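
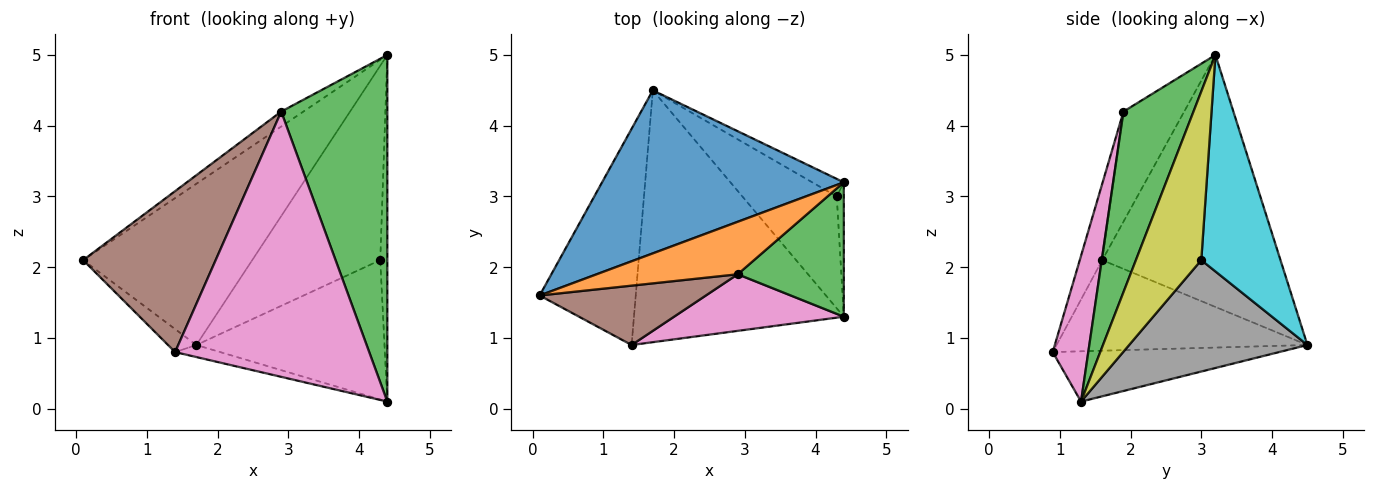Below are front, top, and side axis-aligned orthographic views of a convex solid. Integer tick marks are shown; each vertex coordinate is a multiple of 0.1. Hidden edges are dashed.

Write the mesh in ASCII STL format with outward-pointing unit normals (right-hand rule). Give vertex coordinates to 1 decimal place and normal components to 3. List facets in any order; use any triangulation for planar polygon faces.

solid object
 facet normal -0.595 0.565 0.571
  outer loop
   vertex 4.4 3.2 5.0
   vertex 1.7 4.5 0.9
   vertex 0.1 1.6 2.1
  endloop
 endfacet
 facet normal -0.600 0.219 0.769
  outer loop
   vertex 2.9 1.9 4.2
   vertex 4.4 3.2 5.0
   vertex 0.1 1.6 2.1
  endloop
 endfacet
 facet normal 0.524 -0.794 0.308
  outer loop
   vertex 2.9 1.9 4.2
   vertex 4.4 1.3 0.1
   vertex 4.4 3.2 5.0
  endloop
 endfacet
 facet normal -0.684 0.077 -0.725
  outer loop
   vertex 1.4 0.9 0.8
   vertex 0.1 1.6 2.1
   vertex 1.7 4.5 0.9
  endloop
 endfacet
 facet normal -0.233 0.046 -0.971
  outer loop
   vertex 1.4 0.9 0.8
   vertex 1.7 4.5 0.9
   vertex 4.4 1.3 0.1
  endloop
 endfacet
 facet normal -0.157 -0.927 0.342
  outer loop
   vertex 1.4 0.9 0.8
   vertex 2.9 1.9 4.2
   vertex 0.1 1.6 2.1
  endloop
 endfacet
 facet normal 0.176 -0.963 0.205
  outer loop
   vertex 1.4 0.9 0.8
   vertex 4.4 1.3 0.1
   vertex 2.9 1.9 4.2
  endloop
 endfacet
 facet normal 0.594 0.627 -0.503
  outer loop
   vertex 4.3 3.0 2.1
   vertex 4.4 1.3 0.1
   vertex 1.7 4.5 0.9
  endloop
 endfacet
 facet normal 0.993 0.107 -0.042
  outer loop
   vertex 4.3 3.0 2.1
   vertex 4.4 3.2 5.0
   vertex 4.4 1.3 0.1
  endloop
 endfacet
 facet normal 0.525 0.848 -0.077
  outer loop
   vertex 4.3 3.0 2.1
   vertex 1.7 4.5 0.9
   vertex 4.4 3.2 5.0
  endloop
 endfacet
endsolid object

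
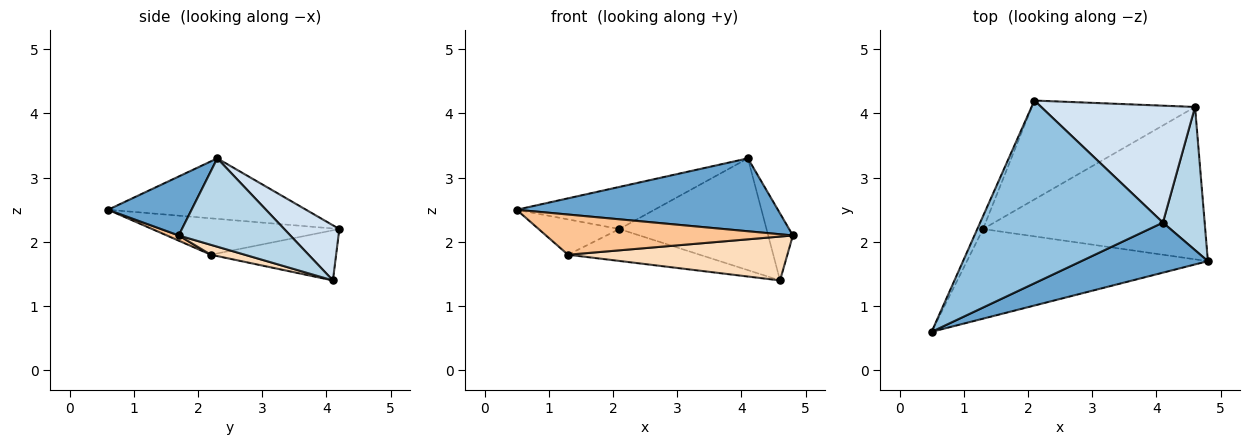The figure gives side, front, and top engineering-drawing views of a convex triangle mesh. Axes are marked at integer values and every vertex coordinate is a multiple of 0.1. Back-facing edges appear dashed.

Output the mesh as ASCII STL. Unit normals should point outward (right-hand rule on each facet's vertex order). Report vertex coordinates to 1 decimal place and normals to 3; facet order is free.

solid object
 facet normal 0.255 -0.797 0.547
  outer loop
   vertex 4.1 2.3 3.3
   vertex 0.5 0.6 2.5
   vertex 4.8 1.7 2.1
  endloop
 endfacet
 facet normal -0.307 0.214 0.927
  outer loop
   vertex 4.1 2.3 3.3
   vertex 2.1 4.2 2.2
   vertex 0.5 0.6 2.5
  endloop
 endfacet
 facet normal 0.887 0.196 0.419
  outer loop
   vertex 4.6 4.1 1.4
   vertex 4.1 2.3 3.3
   vertex 4.8 1.7 2.1
  endloop
 endfacet
 facet normal 0.251 0.669 0.700
  outer loop
   vertex 4.6 4.1 1.4
   vertex 2.1 4.2 2.2
   vertex 4.1 2.3 3.3
  endloop
 endfacet
 facet normal -0.909 0.392 -0.143
  outer loop
   vertex 1.3 2.2 1.8
   vertex 0.5 0.6 2.5
   vertex 2.1 4.2 2.2
  endloop
 endfacet
 facet normal -0.281 0.295 -0.913
  outer loop
   vertex 1.3 2.2 1.8
   vertex 2.1 4.2 2.2
   vertex 4.6 4.1 1.4
  endloop
 endfacet
 facet normal 0.020 -0.409 -0.912
  outer loop
   vertex 1.3 2.2 1.8
   vertex 4.8 1.7 2.1
   vertex 0.5 0.6 2.5
  endloop
 endfacet
 facet normal 0.043 -0.276 -0.960
  outer loop
   vertex 1.3 2.2 1.8
   vertex 4.6 4.1 1.4
   vertex 4.8 1.7 2.1
  endloop
 endfacet
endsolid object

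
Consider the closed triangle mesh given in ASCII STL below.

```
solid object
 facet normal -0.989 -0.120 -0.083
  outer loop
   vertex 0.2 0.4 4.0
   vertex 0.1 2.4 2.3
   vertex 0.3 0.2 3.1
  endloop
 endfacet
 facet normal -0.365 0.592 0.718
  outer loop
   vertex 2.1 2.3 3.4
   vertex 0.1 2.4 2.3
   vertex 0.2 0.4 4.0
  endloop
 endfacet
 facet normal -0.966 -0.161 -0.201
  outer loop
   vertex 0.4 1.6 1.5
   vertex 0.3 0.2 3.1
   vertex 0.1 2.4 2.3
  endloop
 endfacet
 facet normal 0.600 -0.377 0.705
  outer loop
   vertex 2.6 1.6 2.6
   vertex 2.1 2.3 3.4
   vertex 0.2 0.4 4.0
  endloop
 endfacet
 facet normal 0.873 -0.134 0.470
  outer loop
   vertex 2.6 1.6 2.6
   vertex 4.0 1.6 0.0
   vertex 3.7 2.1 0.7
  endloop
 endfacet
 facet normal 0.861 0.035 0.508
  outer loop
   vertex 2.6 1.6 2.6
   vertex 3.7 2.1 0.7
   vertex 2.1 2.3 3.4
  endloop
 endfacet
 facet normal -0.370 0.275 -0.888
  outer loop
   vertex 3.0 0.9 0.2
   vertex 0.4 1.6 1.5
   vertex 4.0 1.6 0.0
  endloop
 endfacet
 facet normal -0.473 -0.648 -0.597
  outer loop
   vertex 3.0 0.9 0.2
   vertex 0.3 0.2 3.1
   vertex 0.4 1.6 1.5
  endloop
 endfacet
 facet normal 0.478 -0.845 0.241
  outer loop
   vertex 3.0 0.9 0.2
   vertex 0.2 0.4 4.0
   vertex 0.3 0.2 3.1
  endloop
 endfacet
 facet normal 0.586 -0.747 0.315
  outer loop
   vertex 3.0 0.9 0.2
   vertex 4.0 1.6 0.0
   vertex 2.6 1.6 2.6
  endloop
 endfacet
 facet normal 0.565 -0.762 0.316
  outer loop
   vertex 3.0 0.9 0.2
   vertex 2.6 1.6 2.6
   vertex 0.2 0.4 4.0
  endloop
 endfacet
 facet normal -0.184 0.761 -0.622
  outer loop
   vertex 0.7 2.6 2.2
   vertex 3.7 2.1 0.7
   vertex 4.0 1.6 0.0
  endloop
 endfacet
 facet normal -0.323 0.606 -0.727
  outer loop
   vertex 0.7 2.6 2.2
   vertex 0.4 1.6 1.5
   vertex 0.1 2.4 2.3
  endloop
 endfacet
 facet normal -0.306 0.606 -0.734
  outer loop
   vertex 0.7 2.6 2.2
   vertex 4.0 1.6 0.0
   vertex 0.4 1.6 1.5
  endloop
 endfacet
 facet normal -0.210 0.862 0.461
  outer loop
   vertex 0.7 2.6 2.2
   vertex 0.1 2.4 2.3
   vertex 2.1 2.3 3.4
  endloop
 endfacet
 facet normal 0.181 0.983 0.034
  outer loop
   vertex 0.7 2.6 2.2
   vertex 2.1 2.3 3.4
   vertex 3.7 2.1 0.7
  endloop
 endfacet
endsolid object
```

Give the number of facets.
16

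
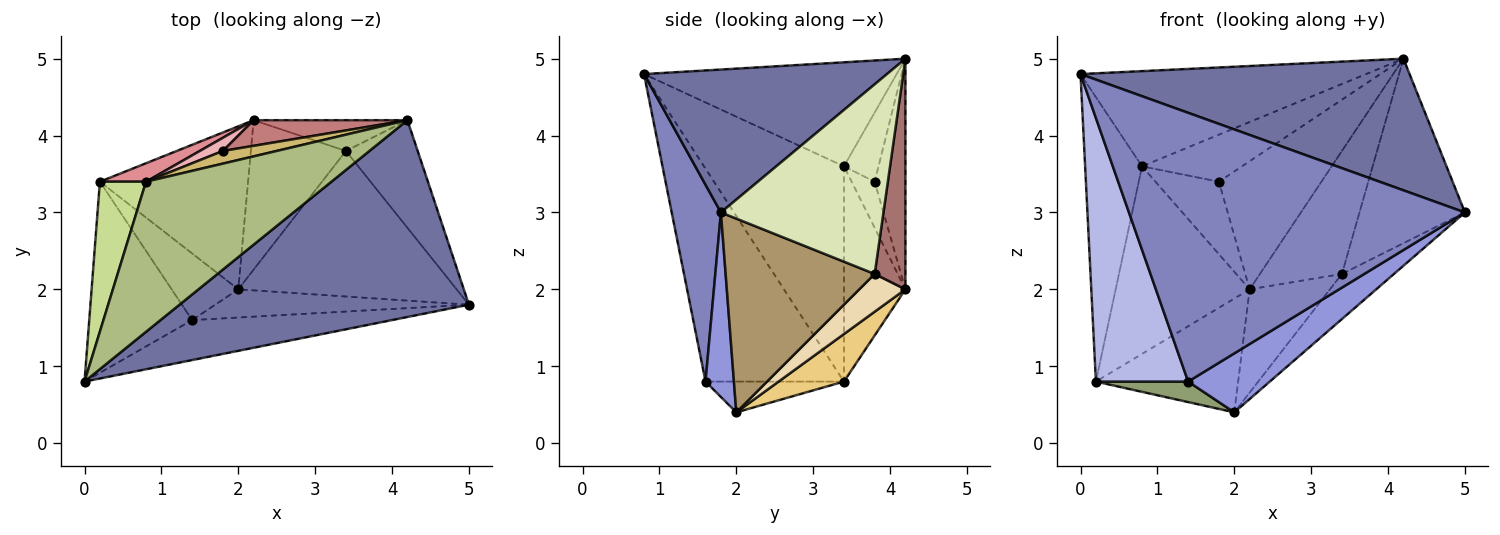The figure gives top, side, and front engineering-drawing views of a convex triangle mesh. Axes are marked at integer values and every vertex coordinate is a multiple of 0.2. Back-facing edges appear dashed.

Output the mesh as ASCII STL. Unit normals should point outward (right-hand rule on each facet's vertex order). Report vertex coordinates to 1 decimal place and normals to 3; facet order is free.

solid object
 facet normal 0.380 -0.514 0.769
  outer loop
   vertex 4.2 4.2 5.0
   vertex 0.0 0.8 4.8
   vertex 5.0 1.8 3.0
  endloop
 endfacet
 facet normal 0.143 -0.979 -0.146
  outer loop
   vertex 1.4 1.6 0.8
   vertex 5.0 1.8 3.0
   vertex 0.0 0.8 4.8
  endloop
 endfacet
 facet normal 0.299 -0.861 -0.412
  outer loop
   vertex 1.4 1.6 0.8
   vertex 2.0 2.0 0.4
   vertex 5.0 1.8 3.0
  endloop
 endfacet
 facet normal -0.772 -0.515 -0.373
  outer loop
   vertex 1.4 1.6 0.8
   vertex 0.0 0.8 4.8
   vertex 0.2 3.4 0.8
  endloop
 endfacet
 facet normal -0.404 -0.269 -0.874
  outer loop
   vertex 1.4 1.6 0.8
   vertex 0.2 3.4 0.8
   vertex 2.0 2.0 0.4
  endloop
 endfacet
 facet normal -0.428 0.484 0.763
  outer loop
   vertex 0.8 3.4 3.6
   vertex 0.0 0.8 4.8
   vertex 4.2 4.2 5.0
  endloop
 endfacet
 facet normal -0.909 0.369 0.195
  outer loop
   vertex 0.8 3.4 3.6
   vertex 0.2 3.4 0.8
   vertex 0.0 0.8 4.8
  endloop
 endfacet
 facet normal 0.800 0.519 -0.303
  outer loop
   vertex 3.4 3.8 2.2
   vertex 4.2 4.2 5.0
   vertex 5.0 1.8 3.0
  endloop
 endfacet
 facet normal 0.647 0.226 -0.729
  outer loop
   vertex 3.4 3.8 2.2
   vertex 5.0 1.8 3.0
   vertex 2.0 2.0 0.4
  endloop
 endfacet
 facet normal -0.317 0.916 0.247
  outer loop
   vertex 1.8 3.8 3.4
   vertex 0.8 3.4 3.6
   vertex 4.2 4.2 5.0
  endloop
 endfacet
 facet normal 0.254 0.554 -0.793
  outer loop
   vertex 2.2 4.2 2.0
   vertex 2.0 2.0 0.4
   vertex 0.2 3.4 0.8
  endloop
 endfacet
 facet normal 0.310 0.540 -0.782
  outer loop
   vertex 2.2 4.2 2.0
   vertex 3.4 3.8 2.2
   vertex 2.0 2.0 0.4
  endloop
 endfacet
 facet normal 0.342 0.912 -0.228
  outer loop
   vertex 2.2 4.2 2.0
   vertex 4.2 4.2 5.0
   vertex 3.4 3.8 2.2
  endloop
 endfacet
 facet normal -0.282 0.941 0.188
  outer loop
   vertex 2.2 4.2 2.0
   vertex 1.8 3.8 3.4
   vertex 4.2 4.2 5.0
  endloop
 endfacet
 facet normal -0.416 0.905 0.089
  outer loop
   vertex 2.2 4.2 2.0
   vertex 0.2 3.4 0.8
   vertex 0.8 3.4 3.6
  endloop
 endfacet
 facet normal -0.337 0.926 0.168
  outer loop
   vertex 2.2 4.2 2.0
   vertex 0.8 3.4 3.6
   vertex 1.8 3.8 3.4
  endloop
 endfacet
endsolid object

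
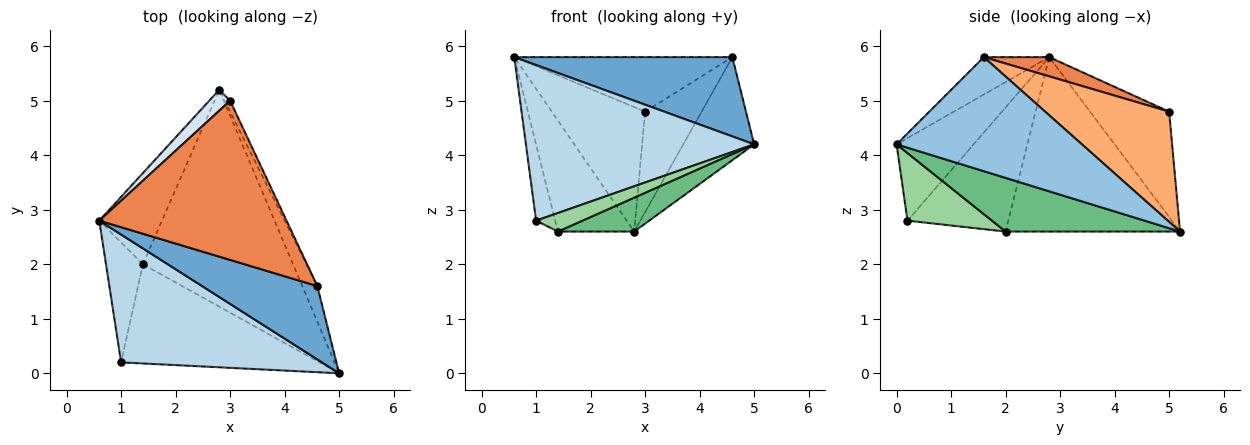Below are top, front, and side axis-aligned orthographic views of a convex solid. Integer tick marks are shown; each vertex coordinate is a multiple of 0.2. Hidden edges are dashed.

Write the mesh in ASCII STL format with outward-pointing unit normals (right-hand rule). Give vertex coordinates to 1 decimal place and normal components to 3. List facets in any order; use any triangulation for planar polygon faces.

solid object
 facet normal -0.215 -0.717 0.663
  outer loop
   vertex 4.6 1.6 5.8
   vertex 0.6 2.8 5.8
   vertex 5.0 0.0 4.2
  endloop
 endfacet
 facet normal 0.927 0.354 -0.123
  outer loop
   vertex 4.6 1.6 5.8
   vertex 5.0 0.0 4.2
   vertex 2.8 5.2 2.6
  endloop
 endfacet
 facet normal -0.252 -0.748 0.614
  outer loop
   vertex 1.0 0.2 2.8
   vertex 5.0 0.0 4.2
   vertex 0.6 2.8 5.8
  endloop
 endfacet
 facet normal -0.641 0.757 0.127
  outer loop
   vertex 3.0 5.0 4.8
   vertex 2.8 5.2 2.6
   vertex 0.6 2.8 5.8
  endloop
 endfacet
 facet normal 0.097 0.322 0.942
  outer loop
   vertex 3.0 5.0 4.8
   vertex 0.6 2.8 5.8
   vertex 4.6 1.6 5.8
  endloop
 endfacet
 facet normal 0.909 0.415 -0.045
  outer loop
   vertex 3.0 5.0 4.8
   vertex 4.6 1.6 5.8
   vertex 2.8 5.2 2.6
  endloop
 endfacet
 facet normal -0.870 0.381 -0.313
  outer loop
   vertex 1.4 2.0 2.6
   vertex 0.6 2.8 5.8
   vertex 2.8 5.2 2.6
  endloop
 endfacet
 facet normal -0.943 0.178 -0.280
  outer loop
   vertex 1.4 2.0 2.6
   vertex 1.0 0.2 2.8
   vertex 0.6 2.8 5.8
  endloop
 endfacet
 facet normal 0.333 -0.146 -0.932
  outer loop
   vertex 1.4 2.0 2.6
   vertex 2.8 5.2 2.6
   vertex 5.0 0.0 4.2
  endloop
 endfacet
 facet normal 0.318 -0.174 -0.932
  outer loop
   vertex 1.4 2.0 2.6
   vertex 5.0 0.0 4.2
   vertex 1.0 0.2 2.8
  endloop
 endfacet
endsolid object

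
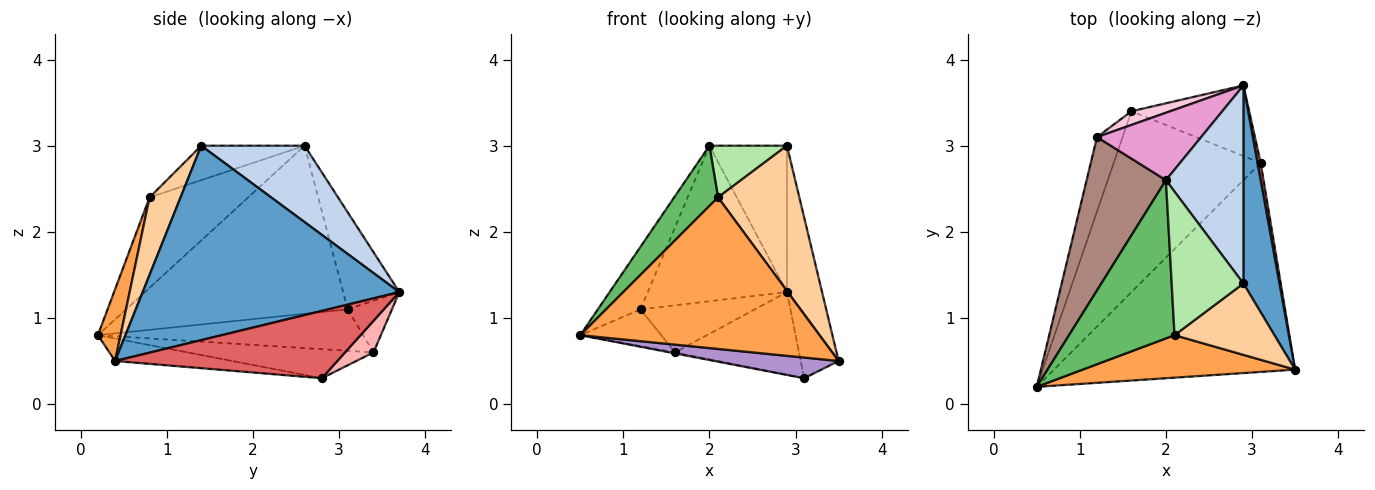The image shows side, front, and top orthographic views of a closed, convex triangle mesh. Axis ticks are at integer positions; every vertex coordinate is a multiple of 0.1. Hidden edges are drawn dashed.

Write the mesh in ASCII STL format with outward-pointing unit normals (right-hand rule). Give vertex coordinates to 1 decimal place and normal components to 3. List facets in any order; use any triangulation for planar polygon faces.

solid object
 facet normal 0.974 0.133 0.181
  outer loop
   vertex 2.9 1.4 3.0
   vertex 3.5 0.4 0.5
   vertex 2.9 3.7 1.3
  endloop
 endfacet
 facet normal 0.621 0.466 0.630
  outer loop
   vertex 2.0 2.6 3.0
   vertex 2.9 1.4 3.0
   vertex 2.9 3.7 1.3
  endloop
 endfacet
 facet normal 0.091 -0.959 0.269
  outer loop
   vertex 2.1 0.8 2.4
   vertex 0.5 0.2 0.8
   vertex 3.5 0.4 0.5
  endloop
 endfacet
 facet normal 0.324 -0.849 0.417
  outer loop
   vertex 2.1 0.8 2.4
   vertex 3.5 0.4 0.5
   vertex 2.9 1.4 3.0
  endloop
 endfacet
 facet normal -0.625 -0.278 0.729
  outer loop
   vertex 2.1 0.8 2.4
   vertex 2.0 2.6 3.0
   vertex 0.5 0.2 0.8
  endloop
 endfacet
 facet normal -0.412 -0.309 0.857
  outer loop
   vertex 2.1 0.8 2.4
   vertex 2.9 1.4 3.0
   vertex 2.0 2.6 3.0
  endloop
 endfacet
 facet normal 0.985 0.168 0.046
  outer loop
   vertex 3.1 2.8 0.3
   vertex 2.9 3.7 1.3
   vertex 3.5 0.4 0.5
  endloop
 endfacet
 facet normal 0.172 0.749 -0.640
  outer loop
   vertex 3.1 2.8 0.3
   vertex 1.6 3.4 0.6
   vertex 2.9 3.7 1.3
  endloop
 endfacet
 facet normal -0.093 -0.098 -0.991
  outer loop
   vertex 3.1 2.8 0.3
   vertex 3.5 0.4 0.5
   vertex 0.5 0.2 0.8
  endloop
 endfacet
 facet normal -0.194 0.005 -0.981
  outer loop
   vertex 3.1 2.8 0.3
   vertex 0.5 0.2 0.8
   vertex 1.6 3.4 0.6
  endloop
 endfacet
 facet normal -0.891 0.172 0.420
  outer loop
   vertex 1.2 3.1 1.1
   vertex 0.5 0.2 0.8
   vertex 2.0 2.6 3.0
  endloop
 endfacet
 facet normal -0.824 0.251 -0.508
  outer loop
   vertex 1.2 3.1 1.1
   vertex 1.6 3.4 0.6
   vertex 0.5 0.2 0.8
  endloop
 endfacet
 facet normal -0.348 0.860 0.373
  outer loop
   vertex 1.2 3.1 1.1
   vertex 2.0 2.6 3.0
   vertex 2.9 3.7 1.3
  endloop
 endfacet
 facet normal -0.348 0.900 0.261
  outer loop
   vertex 1.2 3.1 1.1
   vertex 2.9 3.7 1.3
   vertex 1.6 3.4 0.6
  endloop
 endfacet
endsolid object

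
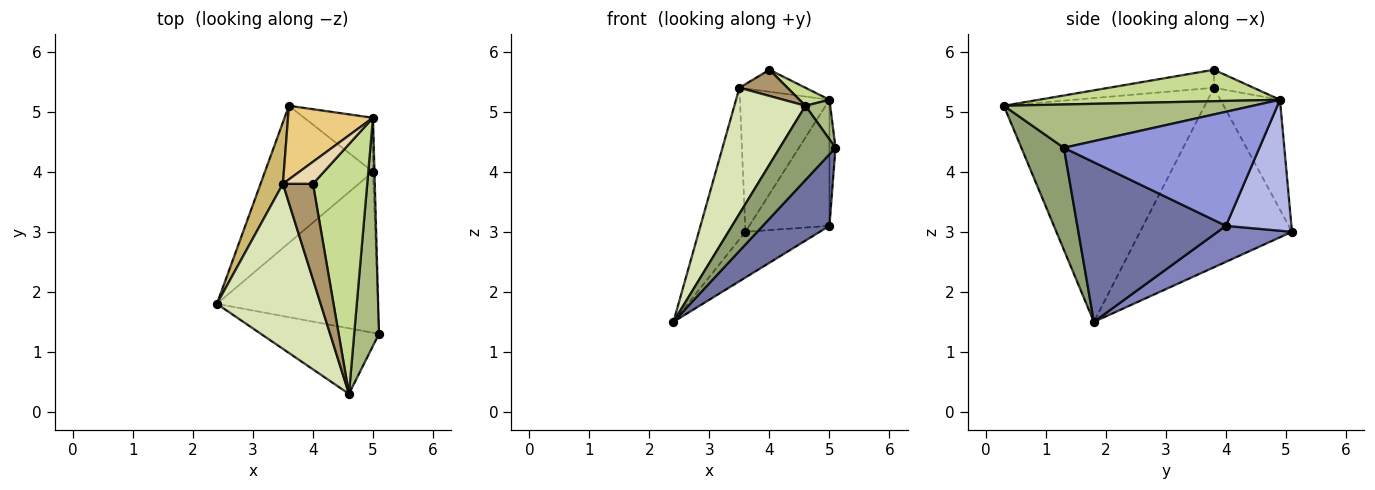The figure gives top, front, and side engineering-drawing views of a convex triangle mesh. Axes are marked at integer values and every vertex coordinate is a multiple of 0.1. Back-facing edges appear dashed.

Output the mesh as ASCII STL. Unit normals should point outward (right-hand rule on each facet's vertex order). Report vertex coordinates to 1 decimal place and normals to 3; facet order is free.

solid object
 facet normal 0.671 -0.301 -0.677
  outer loop
   vertex 5.0 4.0 3.1
   vertex 5.1 1.3 4.4
   vertex 2.4 1.8 1.5
  endloop
 endfacet
 facet normal 0.302 0.302 -0.905
  outer loop
   vertex 5.0 4.0 3.1
   vertex 2.4 1.8 1.5
   vertex 3.6 5.1 3.0
  endloop
 endfacet
 facet normal 0.999 0.031 -0.013
  outer loop
   vertex 5.0 4.0 3.1
   vertex 5.0 4.9 5.2
   vertex 5.1 1.3 4.4
  endloop
 endfacet
 facet normal 0.600 0.735 -0.315
  outer loop
   vertex 5.0 4.0 3.1
   vertex 3.6 5.1 3.0
   vertex 5.0 4.9 5.2
  endloop
 endfacet
 facet normal 0.497 -0.651 -0.575
  outer loop
   vertex 4.6 0.3 5.1
   vertex 2.4 1.8 1.5
   vertex 5.1 1.3 4.4
  endloop
 endfacet
 facet normal 0.865 -0.086 0.495
  outer loop
   vertex 4.6 0.3 5.1
   vertex 5.1 1.3 4.4
   vertex 5.0 4.9 5.2
  endloop
 endfacet
 facet normal 0.500 -0.062 0.864
  outer loop
   vertex 4.6 0.3 5.1
   vertex 5.0 4.9 5.2
   vertex 4.0 3.8 5.7
  endloop
 endfacet
 facet normal -0.864 -0.306 0.400
  outer loop
   vertex 3.5 3.8 5.4
   vertex 2.4 1.8 1.5
   vertex 4.6 0.3 5.1
  endloop
 endfacet
 facet normal -0.501 -0.229 0.835
  outer loop
   vertex 3.5 3.8 5.4
   vertex 4.6 0.3 5.1
   vertex 4.0 3.8 5.7
  endloop
 endfacet
 facet normal -0.949 0.291 0.118
  outer loop
   vertex 3.5 3.8 5.4
   vertex 3.6 5.1 3.0
   vertex 2.4 1.8 1.5
  endloop
 endfacet
 facet normal -0.509 0.766 0.393
  outer loop
   vertex 3.5 3.8 5.4
   vertex 5.0 4.9 5.2
   vertex 3.6 5.1 3.0
  endloop
 endfacet
 facet normal -0.391 0.651 0.651
  outer loop
   vertex 3.5 3.8 5.4
   vertex 4.0 3.8 5.7
   vertex 5.0 4.9 5.2
  endloop
 endfacet
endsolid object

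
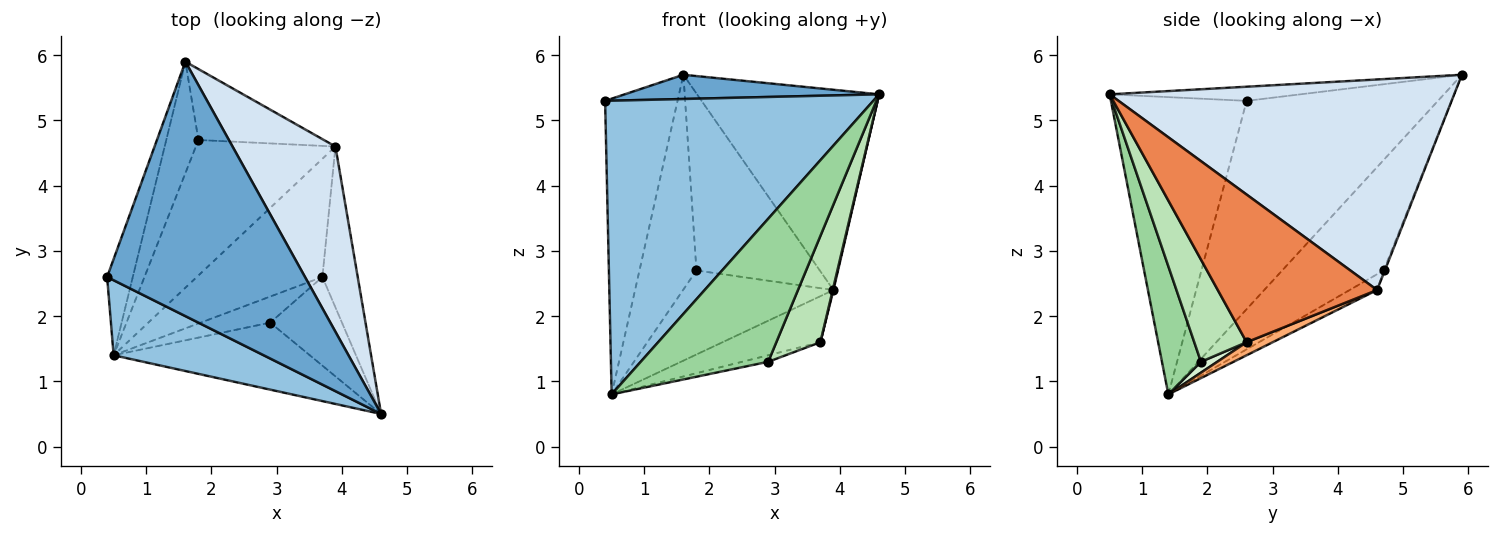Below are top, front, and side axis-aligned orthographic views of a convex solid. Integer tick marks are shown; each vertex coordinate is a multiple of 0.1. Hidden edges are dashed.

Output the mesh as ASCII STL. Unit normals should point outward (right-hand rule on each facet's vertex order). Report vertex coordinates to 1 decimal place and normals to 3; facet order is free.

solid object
 facet normal -0.071 -0.095 0.993
  outer loop
   vertex 1.6 5.9 5.7
   vertex 0.4 2.6 5.3
   vertex 4.6 0.5 5.4
  endloop
 endfacet
 facet normal -0.440 -0.870 0.222
  outer loop
   vertex 0.5 1.4 0.8
   vertex 4.6 0.5 5.4
   vertex 0.4 2.6 5.3
  endloop
 endfacet
 facet normal -0.929 0.352 -0.114
  outer loop
   vertex 0.5 1.4 0.8
   vertex 0.4 2.6 5.3
   vertex 1.6 5.9 5.7
  endloop
 endfacet
 facet normal 0.812 0.429 0.397
  outer loop
   vertex 3.9 4.6 2.4
   vertex 1.6 5.9 5.7
   vertex 4.6 0.5 5.4
  endloop
 endfacet
 facet normal 0.973 -0.004 -0.233
  outer loop
   vertex 3.7 2.6 1.6
   vertex 3.9 4.6 2.4
   vertex 4.6 0.5 5.4
  endloop
 endfacet
 facet normal 0.096 0.361 -0.927
  outer loop
   vertex 3.7 2.6 1.6
   vertex 0.5 1.4 0.8
   vertex 3.9 4.6 2.4
  endloop
 endfacet
 facet normal -0.845 0.475 -0.246
  outer loop
   vertex 1.8 4.7 2.7
   vertex 0.5 1.4 0.8
   vertex 1.6 5.9 5.7
  endloop
 endfacet
 facet normal -0.009 0.928 -0.372
  outer loop
   vertex 1.8 4.7 2.7
   vertex 1.6 5.9 5.7
   vertex 3.9 4.6 2.4
  endloop
 endfacet
 facet normal -0.096 0.525 -0.846
  outer loop
   vertex 1.8 4.7 2.7
   vertex 3.9 4.6 2.4
   vertex 0.5 1.4 0.8
  endloop
 endfacet
 facet normal 0.267 -0.873 -0.409
  outer loop
   vertex 2.9 1.9 1.3
   vertex 4.6 0.5 5.4
   vertex 0.5 1.4 0.8
  endloop
 endfacet
 facet normal 0.674 -0.567 -0.473
  outer loop
   vertex 2.9 1.9 1.3
   vertex 3.7 2.6 1.6
   vertex 4.6 0.5 5.4
  endloop
 endfacet
 facet normal 0.150 0.240 -0.959
  outer loop
   vertex 2.9 1.9 1.3
   vertex 0.5 1.4 0.8
   vertex 3.7 2.6 1.6
  endloop
 endfacet
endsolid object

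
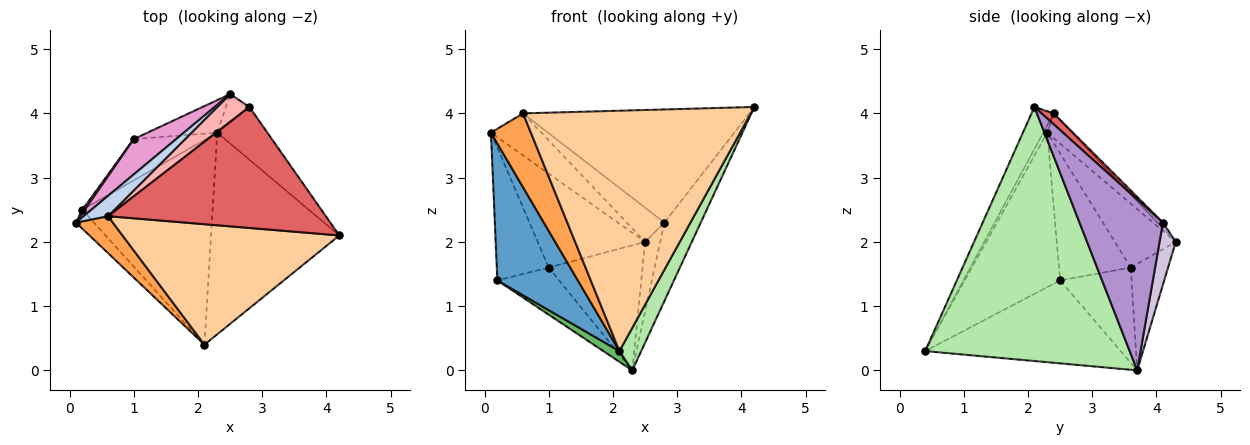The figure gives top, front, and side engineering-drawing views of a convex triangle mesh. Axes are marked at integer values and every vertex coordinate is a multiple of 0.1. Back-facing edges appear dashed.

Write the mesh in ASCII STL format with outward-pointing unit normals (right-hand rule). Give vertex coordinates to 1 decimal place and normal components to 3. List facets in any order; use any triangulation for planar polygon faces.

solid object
 facet normal -0.761 -0.642 -0.089
  outer loop
   vertex 0.2 2.5 1.4
   vertex 2.1 0.4 0.3
   vertex 0.1 2.3 3.7
  endloop
 endfacet
 facet normal -0.404 0.823 0.399
  outer loop
   vertex 0.6 2.4 4.0
   vertex 2.5 4.3 2.0
   vertex 0.1 2.3 3.7
  endloop
 endfacet
 facet normal -0.089 -0.891 0.445
  outer loop
   vertex 0.6 2.4 4.0
   vertex 0.1 2.3 3.7
   vertex 2.1 0.4 0.3
  endloop
 endfacet
 facet normal -0.087 -0.891 0.446
  outer loop
   vertex 0.6 2.4 4.0
   vertex 2.1 0.4 0.3
   vertex 4.2 2.1 4.1
  endloop
 endfacet
 facet normal -0.537 -0.044 -0.843
  outer loop
   vertex 2.3 3.7 0.0
   vertex 2.1 0.4 0.3
   vertex 0.2 2.5 1.4
  endloop
 endfacet
 facet normal 0.889 -0.095 -0.449
  outer loop
   vertex 2.3 3.7 0.0
   vertex 4.2 2.1 4.1
   vertex 2.1 0.4 0.3
  endloop
 endfacet
 facet normal 0.037 0.683 0.730
  outer loop
   vertex 2.8 4.1 2.3
   vertex 0.6 2.4 4.0
   vertex 4.2 2.1 4.1
  endloop
 endfacet
 facet normal -0.112 0.771 0.626
  outer loop
   vertex 2.8 4.1 2.3
   vertex 2.5 4.3 2.0
   vertex 0.6 2.4 4.0
  endloop
 endfacet
 facet normal 0.885 0.386 -0.260
  outer loop
   vertex 2.8 4.1 2.3
   vertex 4.2 2.1 4.1
   vertex 2.3 3.7 0.0
  endloop
 endfacet
 facet normal 0.705 0.657 -0.267
  outer loop
   vertex 2.8 4.1 2.3
   vertex 2.3 3.7 0.0
   vertex 2.5 4.3 2.0
  endloop
 endfacet
 facet normal -0.359 0.903 -0.235
  outer loop
   vertex 1.0 3.6 1.6
   vertex 2.5 4.3 2.0
   vertex 2.3 3.7 0.0
  endloop
 endfacet
 facet normal -0.656 0.568 -0.498
  outer loop
   vertex 1.0 3.6 1.6
   vertex 2.3 3.7 0.0
   vertex 0.2 2.5 1.4
  endloop
 endfacet
 facet normal -0.469 0.827 0.311
  outer loop
   vertex 1.0 3.6 1.6
   vertex 0.1 2.3 3.7
   vertex 2.5 4.3 2.0
  endloop
 endfacet
 facet normal -0.810 0.586 0.016
  outer loop
   vertex 1.0 3.6 1.6
   vertex 0.2 2.5 1.4
   vertex 0.1 2.3 3.7
  endloop
 endfacet
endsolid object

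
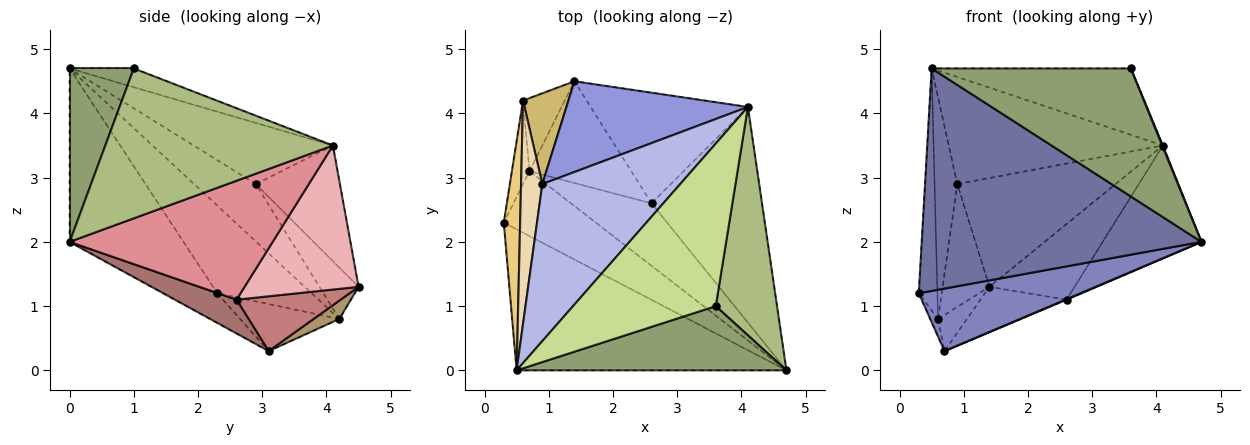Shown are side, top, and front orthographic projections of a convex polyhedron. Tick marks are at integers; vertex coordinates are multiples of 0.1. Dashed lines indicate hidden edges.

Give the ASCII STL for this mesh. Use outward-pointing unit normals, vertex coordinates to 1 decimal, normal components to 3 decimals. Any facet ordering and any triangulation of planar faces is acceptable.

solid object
 facet normal -0.325 -0.799 -0.506
  outer loop
   vertex 0.5 0.0 4.7
   vertex 0.3 2.3 1.2
   vertex 4.7 0.0 2.0
  endloop
 endfacet
 facet normal -0.226 -0.676 -0.701
  outer loop
   vertex 0.7 3.1 0.3
   vertex 4.7 0.0 2.0
   vertex 0.3 2.3 1.2
  endloop
 endfacet
 facet normal -0.378 0.711 0.593
  outer loop
   vertex 0.9 2.9 2.9
   vertex 4.1 4.1 3.5
   vertex 1.4 4.5 1.3
  endloop
 endfacet
 facet normal -0.344 0.529 0.776
  outer loop
   vertex 0.9 2.9 2.9
   vertex 0.5 0.0 4.7
   vertex 4.1 4.1 3.5
  endloop
 endfacet
 facet normal 0.277 -0.859 0.431
  outer loop
   vertex 3.6 1.0 4.7
   vertex 0.5 0.0 4.7
   vertex 4.7 0.0 2.0
  endloop
 endfacet
 facet normal 0.926 -0.003 0.378
  outer loop
   vertex 3.6 1.0 4.7
   vertex 4.7 0.0 2.0
   vertex 4.1 4.1 3.5
  endloop
 endfacet
 facet normal -0.121 0.375 0.919
  outer loop
   vertex 3.6 1.0 4.7
   vertex 4.1 4.1 3.5
   vertex 0.5 0.0 4.7
  endloop
 endfacet
 facet normal -0.934 0.074 -0.349
  outer loop
   vertex 0.6 4.2 0.8
   vertex 0.7 3.1 0.3
   vertex 0.3 2.3 1.2
  endloop
 endfacet
 facet normal 0.367 0.412 -0.834
  outer loop
   vertex 0.6 4.2 0.8
   vertex 1.4 4.5 1.3
   vertex 0.7 3.1 0.3
  endloop
 endfacet
 facet normal -0.558 0.667 0.493
  outer loop
   vertex 0.6 4.2 0.8
   vertex 0.9 2.9 2.9
   vertex 1.4 4.5 1.3
  endloop
 endfacet
 facet normal -0.965 0.190 0.180
  outer loop
   vertex 0.6 4.2 0.8
   vertex 0.3 2.3 1.2
   vertex 0.5 0.0 4.7
  endloop
 endfacet
 facet normal -0.886 0.326 0.329
  outer loop
   vertex 0.6 4.2 0.8
   vertex 0.5 0.0 4.7
   vertex 0.9 2.9 2.9
  endloop
 endfacet
 facet normal 0.386 -0.007 -0.922
  outer loop
   vertex 2.6 2.6 1.1
   vertex 4.7 0.0 2.0
   vertex 0.7 3.1 0.3
  endloop
 endfacet
 facet normal 0.441 0.365 -0.820
  outer loop
   vertex 2.6 2.6 1.1
   vertex 0.7 3.1 0.3
   vertex 1.4 4.5 1.3
  endloop
 endfacet
 facet normal 0.690 0.336 -0.641
  outer loop
   vertex 2.6 2.6 1.1
   vertex 4.1 4.1 3.5
   vertex 4.7 0.0 2.0
  endloop
 endfacet
 facet normal 0.603 0.450 -0.658
  outer loop
   vertex 2.6 2.6 1.1
   vertex 1.4 4.5 1.3
   vertex 4.1 4.1 3.5
  endloop
 endfacet
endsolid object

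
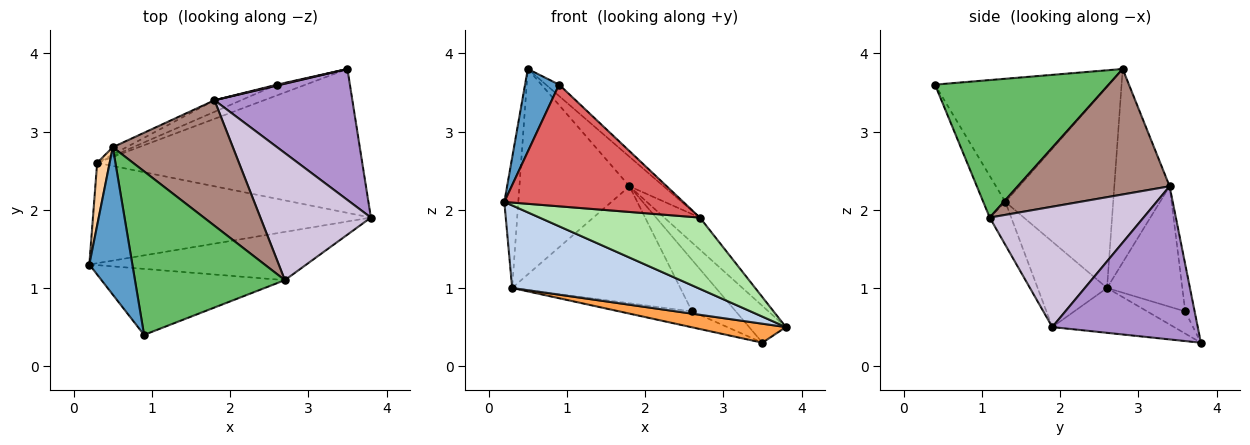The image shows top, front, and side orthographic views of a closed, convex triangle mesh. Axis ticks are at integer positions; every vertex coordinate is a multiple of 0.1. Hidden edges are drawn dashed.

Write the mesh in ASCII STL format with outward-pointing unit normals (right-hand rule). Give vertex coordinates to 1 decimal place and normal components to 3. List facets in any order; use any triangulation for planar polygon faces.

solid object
 facet normal -0.928 -0.182 0.324
  outer loop
   vertex 0.9 0.4 3.6
   vertex 0.5 2.8 3.8
   vertex 0.2 1.3 2.1
  endloop
 endfacet
 facet normal -0.231 -0.618 -0.751
  outer loop
   vertex 0.3 2.6 1.0
   vertex 3.8 1.9 0.5
   vertex 0.2 1.3 2.1
  endloop
 endfacet
 facet normal -0.165 -0.129 -0.978
  outer loop
   vertex 0.3 2.6 1.0
   vertex 3.5 3.8 0.3
   vertex 3.8 1.9 0.5
  endloop
 endfacet
 facet normal -0.990 0.128 0.062
  outer loop
   vertex 0.3 2.6 1.0
   vertex 0.2 1.3 2.1
   vertex 0.5 2.8 3.8
  endloop
 endfacet
 facet normal 0.675 0.051 0.736
  outer loop
   vertex 2.7 1.1 1.9
   vertex 0.5 2.8 3.8
   vertex 0.9 0.4 3.6
  endloop
 endfacet
 facet normal -0.110 -0.823 -0.557
  outer loop
   vertex 2.7 1.1 1.9
   vertex 0.2 1.3 2.1
   vertex 3.8 1.9 0.5
  endloop
 endfacet
 facet normal -0.108 -0.874 -0.474
  outer loop
   vertex 2.7 1.1 1.9
   vertex 0.9 0.4 3.6
   vertex 0.2 1.3 2.1
  endloop
 endfacet
 facet normal -0.449 0.893 -0.032
  outer loop
   vertex 1.8 3.4 2.3
   vertex 0.3 2.6 1.0
   vertex 0.5 2.8 3.8
  endloop
 endfacet
 facet normal 0.730 0.185 0.658
  outer loop
   vertex 1.8 3.4 2.3
   vertex 3.8 1.9 0.5
   vertex 3.5 3.8 0.3
  endloop
 endfacet
 facet normal 0.726 0.168 0.667
  outer loop
   vertex 1.8 3.4 2.3
   vertex 2.7 1.1 1.9
   vertex 3.8 1.9 0.5
  endloop
 endfacet
 facet normal 0.713 0.160 0.682
  outer loop
   vertex 1.8 3.4 2.3
   vertex 0.5 2.8 3.8
   vertex 2.7 1.1 1.9
  endloop
 endfacet
 facet normal -0.397 0.760 -0.514
  outer loop
   vertex 2.6 3.6 0.7
   vertex 3.5 3.8 0.3
   vertex 0.3 2.6 1.0
  endloop
 endfacet
 facet normal -0.209 0.978 0.017
  outer loop
   vertex 2.6 3.6 0.7
   vertex 1.8 3.4 2.3
   vertex 3.5 3.8 0.3
  endloop
 endfacet
 facet normal -0.407 0.909 -0.090
  outer loop
   vertex 2.6 3.6 0.7
   vertex 0.3 2.6 1.0
   vertex 1.8 3.4 2.3
  endloop
 endfacet
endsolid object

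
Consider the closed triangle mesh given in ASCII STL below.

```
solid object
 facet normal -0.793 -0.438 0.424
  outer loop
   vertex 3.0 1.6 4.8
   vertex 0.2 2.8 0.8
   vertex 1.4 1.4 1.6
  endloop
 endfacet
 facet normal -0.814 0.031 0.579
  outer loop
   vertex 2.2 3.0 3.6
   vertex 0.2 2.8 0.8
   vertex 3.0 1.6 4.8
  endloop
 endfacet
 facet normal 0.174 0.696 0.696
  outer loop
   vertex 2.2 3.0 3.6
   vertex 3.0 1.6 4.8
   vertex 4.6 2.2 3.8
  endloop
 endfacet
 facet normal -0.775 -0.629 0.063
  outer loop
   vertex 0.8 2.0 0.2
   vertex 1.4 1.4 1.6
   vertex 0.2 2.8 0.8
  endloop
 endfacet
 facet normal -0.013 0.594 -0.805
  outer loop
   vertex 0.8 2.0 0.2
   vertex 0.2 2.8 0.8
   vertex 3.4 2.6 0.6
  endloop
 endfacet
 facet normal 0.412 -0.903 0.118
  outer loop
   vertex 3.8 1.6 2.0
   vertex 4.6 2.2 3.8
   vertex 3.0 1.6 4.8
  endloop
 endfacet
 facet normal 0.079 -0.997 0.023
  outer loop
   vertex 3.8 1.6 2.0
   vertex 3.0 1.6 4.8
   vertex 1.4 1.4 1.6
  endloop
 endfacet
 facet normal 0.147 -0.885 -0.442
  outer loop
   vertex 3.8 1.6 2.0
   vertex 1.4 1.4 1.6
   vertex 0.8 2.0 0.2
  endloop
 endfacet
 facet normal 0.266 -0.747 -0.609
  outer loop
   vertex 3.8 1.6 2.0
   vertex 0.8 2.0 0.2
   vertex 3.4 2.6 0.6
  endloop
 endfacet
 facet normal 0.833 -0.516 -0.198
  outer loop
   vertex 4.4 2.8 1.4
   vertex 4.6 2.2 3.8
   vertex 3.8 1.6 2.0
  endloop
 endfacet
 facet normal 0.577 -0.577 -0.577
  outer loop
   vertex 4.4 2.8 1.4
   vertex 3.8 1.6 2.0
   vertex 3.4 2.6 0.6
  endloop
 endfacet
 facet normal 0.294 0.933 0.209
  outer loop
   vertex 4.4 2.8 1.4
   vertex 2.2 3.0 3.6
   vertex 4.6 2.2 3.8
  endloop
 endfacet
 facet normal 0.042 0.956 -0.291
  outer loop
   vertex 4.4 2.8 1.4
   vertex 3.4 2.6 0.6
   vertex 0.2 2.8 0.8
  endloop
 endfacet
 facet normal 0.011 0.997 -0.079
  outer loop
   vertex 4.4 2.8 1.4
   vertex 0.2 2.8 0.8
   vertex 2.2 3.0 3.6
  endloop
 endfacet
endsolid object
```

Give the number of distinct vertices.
9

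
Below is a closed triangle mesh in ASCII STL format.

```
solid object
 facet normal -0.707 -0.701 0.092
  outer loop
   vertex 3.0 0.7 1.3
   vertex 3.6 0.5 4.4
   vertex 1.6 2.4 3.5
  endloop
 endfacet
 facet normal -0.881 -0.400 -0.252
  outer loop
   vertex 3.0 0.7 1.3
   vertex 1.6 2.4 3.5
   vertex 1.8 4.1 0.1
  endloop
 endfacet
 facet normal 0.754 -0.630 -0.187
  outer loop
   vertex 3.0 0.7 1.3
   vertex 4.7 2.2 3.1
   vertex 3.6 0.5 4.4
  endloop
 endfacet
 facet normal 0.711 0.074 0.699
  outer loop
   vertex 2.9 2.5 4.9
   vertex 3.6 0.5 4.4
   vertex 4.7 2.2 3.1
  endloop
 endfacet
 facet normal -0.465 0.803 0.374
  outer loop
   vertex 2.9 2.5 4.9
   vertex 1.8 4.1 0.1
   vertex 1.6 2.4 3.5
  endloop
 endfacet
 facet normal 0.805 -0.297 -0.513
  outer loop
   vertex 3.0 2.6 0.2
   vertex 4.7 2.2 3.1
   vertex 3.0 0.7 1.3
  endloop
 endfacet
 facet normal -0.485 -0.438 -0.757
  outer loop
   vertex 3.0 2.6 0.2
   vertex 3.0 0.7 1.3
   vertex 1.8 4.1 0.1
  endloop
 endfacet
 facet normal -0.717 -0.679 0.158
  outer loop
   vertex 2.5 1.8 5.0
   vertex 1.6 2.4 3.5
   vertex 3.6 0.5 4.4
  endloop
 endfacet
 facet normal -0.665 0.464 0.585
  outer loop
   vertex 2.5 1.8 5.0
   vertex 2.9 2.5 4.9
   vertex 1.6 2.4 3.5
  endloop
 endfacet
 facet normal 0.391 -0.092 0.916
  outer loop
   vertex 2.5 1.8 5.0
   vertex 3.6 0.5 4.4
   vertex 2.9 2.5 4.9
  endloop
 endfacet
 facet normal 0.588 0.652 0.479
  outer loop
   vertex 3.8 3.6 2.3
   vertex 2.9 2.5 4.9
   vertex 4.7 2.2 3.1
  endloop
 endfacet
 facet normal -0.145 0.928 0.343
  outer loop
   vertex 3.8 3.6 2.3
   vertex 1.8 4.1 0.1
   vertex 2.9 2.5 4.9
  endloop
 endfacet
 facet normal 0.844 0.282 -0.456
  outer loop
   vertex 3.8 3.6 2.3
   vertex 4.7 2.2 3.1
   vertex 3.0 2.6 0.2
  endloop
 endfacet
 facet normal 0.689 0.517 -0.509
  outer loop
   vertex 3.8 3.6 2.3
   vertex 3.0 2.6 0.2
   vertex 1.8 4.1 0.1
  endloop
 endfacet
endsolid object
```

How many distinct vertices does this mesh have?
9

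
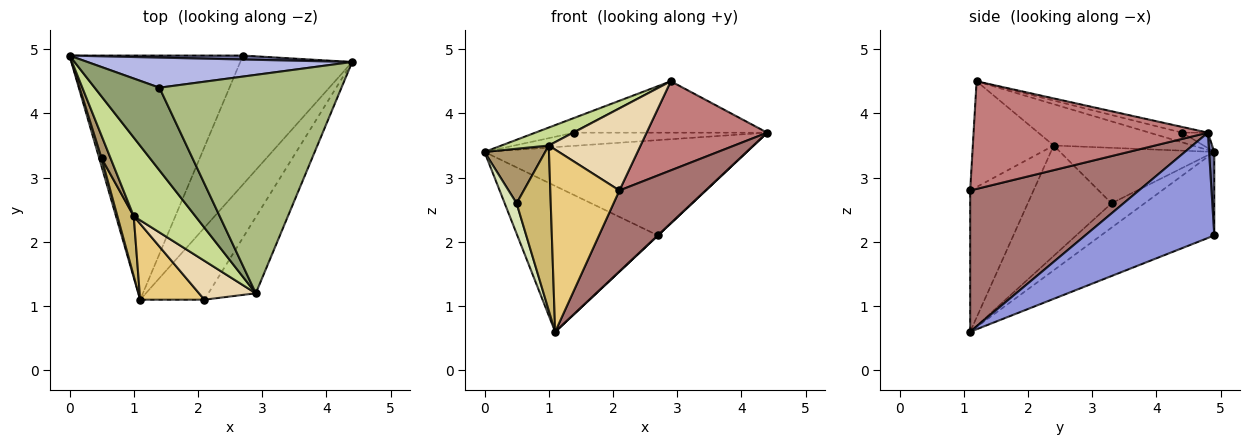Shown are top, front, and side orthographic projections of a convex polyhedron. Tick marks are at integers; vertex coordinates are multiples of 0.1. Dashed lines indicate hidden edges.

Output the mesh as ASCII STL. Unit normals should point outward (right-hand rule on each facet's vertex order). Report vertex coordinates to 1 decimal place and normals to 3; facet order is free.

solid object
 facet normal 0.020 0.999 0.041
  outer loop
   vertex 2.7 4.9 2.1
   vertex 0.0 4.9 3.4
   vertex 4.4 4.8 3.7
  endloop
 endfacet
 facet normal -0.382 0.474 -0.793
  outer loop
   vertex 2.7 4.9 2.1
   vertex 1.1 1.1 0.6
   vertex 0.0 4.9 3.4
  endloop
 endfacet
 facet normal 0.685 -0.001 -0.728
  outer loop
   vertex 2.7 4.9 2.1
   vertex 4.4 4.8 3.7
   vertex 1.1 1.1 0.6
  endloop
 endfacet
 facet normal -0.053 0.400 0.915
  outer loop
   vertex 1.4 4.4 3.7
   vertex 4.4 4.8 3.7
   vertex 0.0 4.9 3.4
  endloop
 endfacet
 facet normal -0.146 0.175 0.974
  outer loop
   vertex 1.4 4.4 3.7
   vertex 0.0 4.9 3.4
   vertex 2.9 1.2 4.5
  endloop
 endfacet
 facet normal -0.031 0.229 0.973
  outer loop
   vertex 1.4 4.4 3.7
   vertex 2.9 1.2 4.5
   vertex 4.4 4.8 3.7
  endloop
 endfacet
 facet normal -0.547 -0.186 0.816
  outer loop
   vertex 1.0 2.4 3.5
   vertex 2.9 1.2 4.5
   vertex 0.0 4.9 3.4
  endloop
 endfacet
 facet normal -0.937 -0.338 0.091
  outer loop
   vertex 0.5 3.3 2.6
   vertex 0.0 4.9 3.4
   vertex 1.1 1.1 0.6
  endloop
 endfacet
 facet normal -0.920 -0.362 0.149
  outer loop
   vertex 0.5 3.3 2.6
   vertex 1.0 2.4 3.5
   vertex 0.0 4.9 3.4
  endloop
 endfacet
 facet normal -0.917 -0.374 0.136
  outer loop
   vertex 0.5 3.3 2.6
   vertex 1.1 1.1 0.6
   vertex 1.0 2.4 3.5
  endloop
 endfacet
 facet normal -0.646 -0.705 0.294
  outer loop
   vertex 2.1 1.1 2.8
   vertex 1.0 2.4 3.5
   vertex 1.1 1.1 0.6
  endloop
 endfacet
 facet normal -0.623 -0.707 0.335
  outer loop
   vertex 2.1 1.1 2.8
   vertex 2.9 1.2 4.5
   vertex 1.0 2.4 3.5
  endloop
 endfacet
 facet normal 0.825 -0.422 -0.375
  outer loop
   vertex 2.1 1.1 2.8
   vertex 1.1 1.1 0.6
   vertex 4.4 4.8 3.7
  endloop
 endfacet
 facet normal 0.828 -0.426 -0.365
  outer loop
   vertex 2.1 1.1 2.8
   vertex 4.4 4.8 3.7
   vertex 2.9 1.2 4.5
  endloop
 endfacet
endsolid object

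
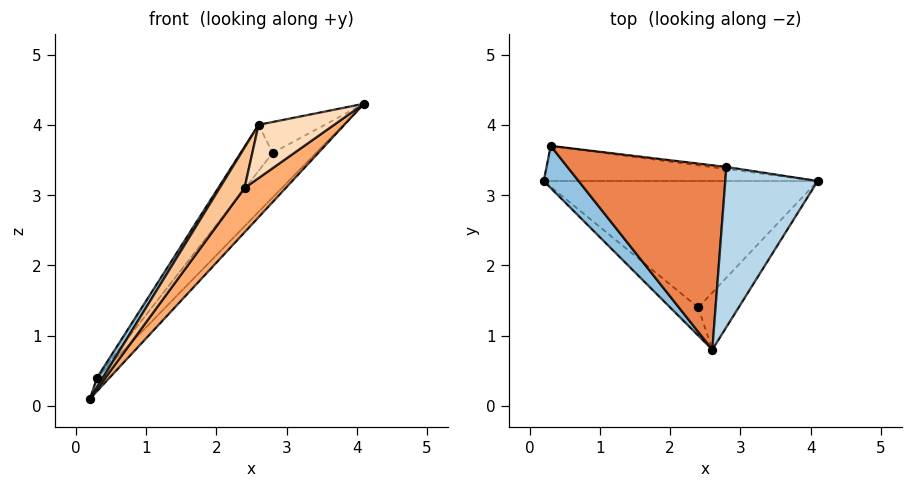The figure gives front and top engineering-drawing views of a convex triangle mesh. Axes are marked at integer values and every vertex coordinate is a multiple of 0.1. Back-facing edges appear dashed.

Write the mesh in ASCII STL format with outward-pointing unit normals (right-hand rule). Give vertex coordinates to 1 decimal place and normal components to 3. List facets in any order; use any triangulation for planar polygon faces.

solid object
 facet normal 0.709 0.253 -0.658
  outer loop
   vertex 0.3 3.7 0.4
   vertex 4.1 3.2 4.3
   vertex 0.2 3.2 0.1
  endloop
 endfacet
 facet normal -0.875 -0.108 0.472
  outer loop
   vertex 0.3 3.7 0.4
   vertex 0.2 3.2 0.1
   vertex 2.6 0.8 4.0
  endloop
 endfacet
 facet normal -0.447 0.170 0.878
  outer loop
   vertex 2.8 3.4 3.6
   vertex 2.6 0.8 4.0
   vertex 4.1 3.2 4.3
  endloop
 endfacet
 facet normal 0.175 0.983 -0.045
  outer loop
   vertex 2.8 3.4 3.6
   vertex 4.1 3.2 4.3
   vertex 0.3 3.7 0.4
  endloop
 endfacet
 facet normal -0.772 0.154 0.617
  outer loop
   vertex 2.8 3.4 3.6
   vertex 0.3 3.7 0.4
   vertex 2.6 0.8 4.0
  endloop
 endfacet
 facet normal 0.713 -0.232 -0.662
  outer loop
   vertex 2.4 1.4 3.1
   vertex 0.2 3.2 0.1
   vertex 4.1 3.2 4.3
  endloop
 endfacet
 facet normal 0.106 -0.816 -0.568
  outer loop
   vertex 2.4 1.4 3.1
   vertex 2.6 0.8 4.0
   vertex 0.2 3.2 0.1
  endloop
 endfacet
 facet normal 0.778 -0.429 -0.459
  outer loop
   vertex 2.4 1.4 3.1
   vertex 4.1 3.2 4.3
   vertex 2.6 0.8 4.0
  endloop
 endfacet
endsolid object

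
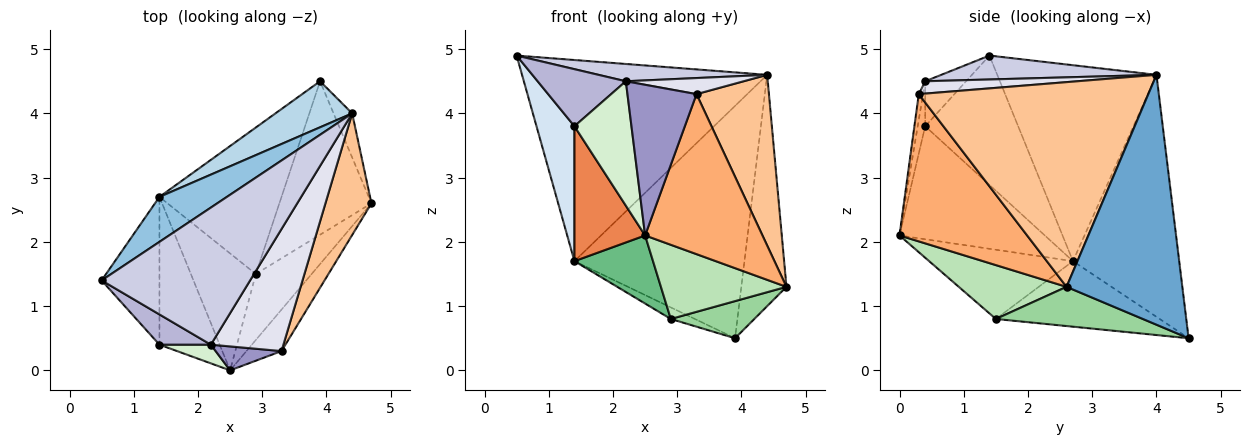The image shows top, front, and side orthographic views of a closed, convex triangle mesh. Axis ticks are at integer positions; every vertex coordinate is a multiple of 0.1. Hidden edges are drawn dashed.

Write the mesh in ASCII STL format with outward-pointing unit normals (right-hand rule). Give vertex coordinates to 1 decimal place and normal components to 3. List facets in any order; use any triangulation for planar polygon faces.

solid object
 facet normal 0.930 0.362 -0.069
  outer loop
   vertex 4.4 4.0 4.6
   vertex 4.7 2.6 1.3
   vertex 3.9 4.5 0.5
  endloop
 endfacet
 facet normal -0.535 0.824 0.184
  outer loop
   vertex 1.4 2.7 1.7
   vertex 0.5 1.4 4.9
   vertex 4.4 4.0 4.6
  endloop
 endfacet
 facet normal -0.523 0.836 0.166
  outer loop
   vertex 1.4 2.7 1.7
   vertex 4.4 4.0 4.6
   vertex 3.9 4.5 0.5
  endloop
 endfacet
 facet normal -0.855 -0.349 -0.382
  outer loop
   vertex 1.4 0.4 3.8
   vertex 0.5 1.4 4.9
   vertex 1.4 2.7 1.7
  endloop
 endfacet
 facet normal -0.811 -0.394 -0.432
  outer loop
   vertex 1.4 0.4 3.8
   vertex 1.4 2.7 1.7
   vertex 2.5 0.0 2.1
  endloop
 endfacet
 facet normal 0.725 -0.667 -0.173
  outer loop
   vertex 3.3 0.3 4.3
   vertex 2.5 0.0 2.1
   vertex 4.7 2.6 1.3
  endloop
 endfacet
 facet normal 0.932 -0.294 0.210
  outer loop
   vertex 3.3 0.3 4.3
   vertex 4.7 2.6 1.3
   vertex 4.4 4.0 4.6
  endloop
 endfacet
 facet normal -0.472 0.069 -0.879
  outer loop
   vertex 2.9 1.5 0.8
   vertex 1.4 2.7 1.7
   vertex 3.9 4.5 0.5
  endloop
 endfacet
 facet normal -0.677 -0.370 -0.636
  outer loop
   vertex 2.9 1.5 0.8
   vertex 2.5 0.0 2.1
   vertex 1.4 2.7 1.7
  endloop
 endfacet
 facet normal 0.382 -0.217 -0.898
  outer loop
   vertex 2.9 1.5 0.8
   vertex 3.9 4.5 0.5
   vertex 4.7 2.6 1.3
  endloop
 endfacet
 facet normal 0.540 -0.629 -0.560
  outer loop
   vertex 2.9 1.5 0.8
   vertex 4.7 2.6 1.3
   vertex 2.5 0.0 2.1
  endloop
 endfacet
 facet normal -0.129 -0.981 0.147
  outer loop
   vertex 2.2 0.4 4.5
   vertex 1.4 0.4 3.8
   vertex 2.5 0.0 2.1
  endloop
 endfacet
 facet normal -0.061 -0.986 0.157
  outer loop
   vertex 2.2 0.4 4.5
   vertex 2.5 0.0 2.1
   vertex 3.3 0.3 4.3
  endloop
 endfacet
 facet normal -0.379 -0.818 0.433
  outer loop
   vertex 2.2 0.4 4.5
   vertex 0.5 1.4 4.9
   vertex 1.4 0.4 3.8
  endloop
 endfacet
 facet normal 0.158 -0.124 0.980
  outer loop
   vertex 2.2 0.4 4.5
   vertex 4.4 4.0 4.6
   vertex 0.5 1.4 4.9
  endloop
 endfacet
 facet normal 0.166 -0.129 0.978
  outer loop
   vertex 2.2 0.4 4.5
   vertex 3.3 0.3 4.3
   vertex 4.4 4.0 4.6
  endloop
 endfacet
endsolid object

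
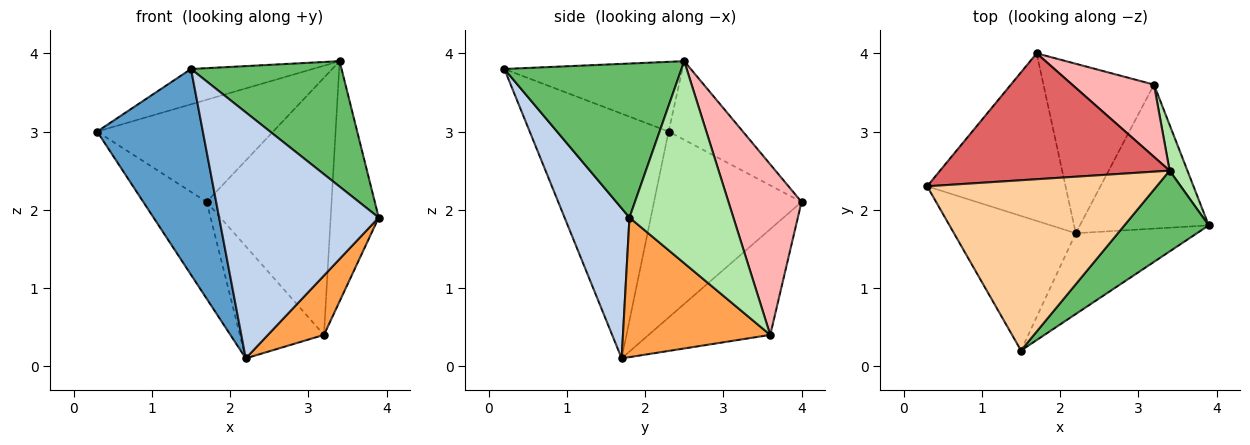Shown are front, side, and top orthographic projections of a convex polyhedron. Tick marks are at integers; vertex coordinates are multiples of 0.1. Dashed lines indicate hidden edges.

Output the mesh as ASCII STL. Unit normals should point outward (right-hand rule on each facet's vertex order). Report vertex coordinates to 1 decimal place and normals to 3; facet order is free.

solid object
 facet normal -0.740 -0.563 -0.368
  outer loop
   vertex 2.2 1.7 0.1
   vertex 1.5 0.2 3.8
   vertex 0.3 2.3 3.0
  endloop
 endfacet
 facet normal 0.360 -0.886 -0.291
  outer loop
   vertex 2.2 1.7 0.1
   vertex 3.9 1.8 1.9
   vertex 1.5 0.2 3.8
  endloop
 endfacet
 facet normal 0.708 -0.269 -0.653
  outer loop
   vertex 3.2 3.6 0.4
   vertex 3.9 1.8 1.9
   vertex 2.2 1.7 0.1
  endloop
 endfacet
 facet normal -0.285 0.195 0.939
  outer loop
   vertex 3.4 2.5 3.9
   vertex 0.3 2.3 3.0
   vertex 1.5 0.2 3.8
  endloop
 endfacet
 facet normal 0.703 -0.598 0.385
  outer loop
   vertex 3.4 2.5 3.9
   vertex 1.5 0.2 3.8
   vertex 3.9 1.8 1.9
  endloop
 endfacet
 facet normal 0.905 0.418 0.080
  outer loop
   vertex 3.4 2.5 3.9
   vertex 3.9 1.8 1.9
   vertex 3.2 3.6 0.4
  endloop
 endfacet
 facet normal -0.257 0.609 0.750
  outer loop
   vertex 1.7 4.0 2.1
   vertex 0.3 2.3 3.0
   vertex 3.4 2.5 3.9
  endloop
 endfacet
 facet normal 0.491 0.839 0.236
  outer loop
   vertex 1.7 4.0 2.1
   vertex 3.4 2.5 3.9
   vertex 3.2 3.6 0.4
  endloop
 endfacet
 facet normal -0.758 0.326 -0.564
  outer loop
   vertex 1.7 4.0 2.1
   vertex 2.2 1.7 0.1
   vertex 0.3 2.3 3.0
  endloop
 endfacet
 facet normal -0.624 0.431 -0.652
  outer loop
   vertex 1.7 4.0 2.1
   vertex 3.2 3.6 0.4
   vertex 2.2 1.7 0.1
  endloop
 endfacet
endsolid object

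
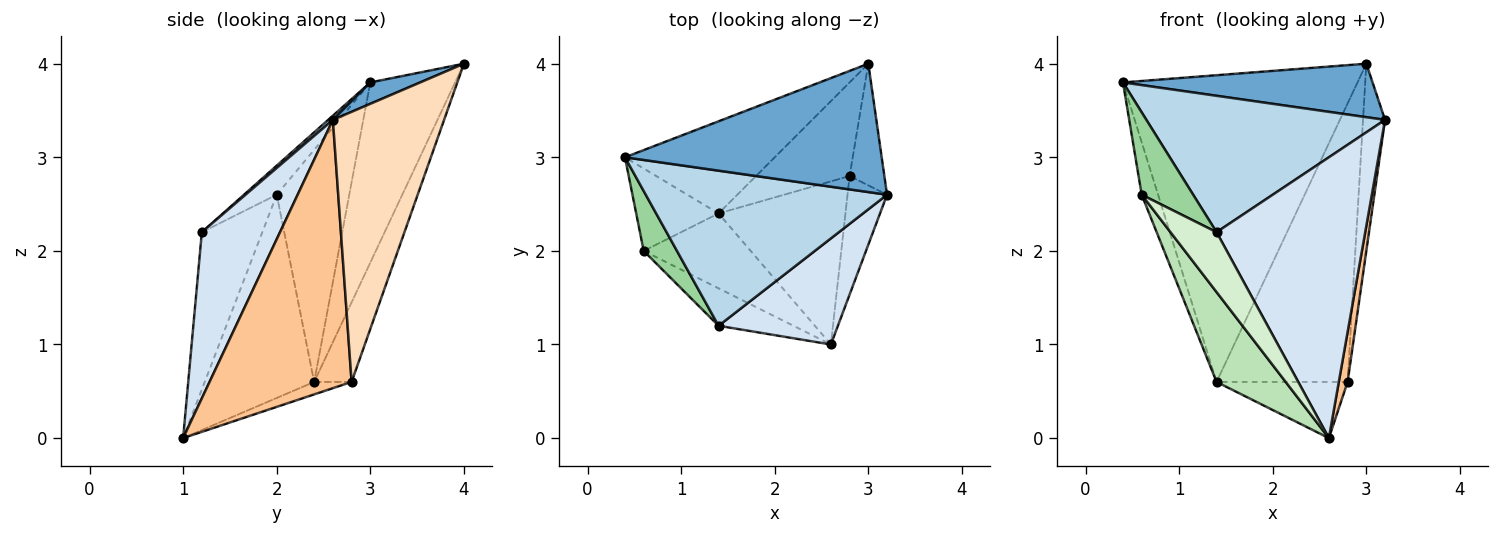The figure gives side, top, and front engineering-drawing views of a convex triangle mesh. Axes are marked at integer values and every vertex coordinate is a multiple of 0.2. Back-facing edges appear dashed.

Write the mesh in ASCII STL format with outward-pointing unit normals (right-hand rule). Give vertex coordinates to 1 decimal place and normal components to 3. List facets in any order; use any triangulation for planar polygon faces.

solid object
 facet normal 0.077 -0.383 0.920
  outer loop
   vertex 3.0 4.0 4.0
   vertex 0.4 3.0 3.8
   vertex 3.2 2.6 3.4
  endloop
 endfacet
 facet normal -0.327 0.905 -0.272
  outer loop
   vertex 1.4 2.4 0.6
   vertex 0.4 3.0 3.8
   vertex 3.0 4.0 4.0
  endloop
 endfacet
 facet normal 0.013 -0.660 0.751
  outer loop
   vertex 1.4 1.2 2.2
   vertex 3.2 2.6 3.4
   vertex 0.4 3.0 3.8
  endloop
 endfacet
 facet normal 0.441 -0.839 0.317
  outer loop
   vertex 1.4 1.2 2.2
   vertex 2.6 1.0 0.0
   vertex 3.2 2.6 3.4
  endloop
 endfacet
 facet normal -0.093 0.324 -0.941
  outer loop
   vertex 2.8 2.8 0.6
   vertex 2.6 1.0 0.0
   vertex 1.4 2.4 0.6
  endloop
 endfacet
 facet normal -0.261 0.915 -0.308
  outer loop
   vertex 2.8 2.8 0.6
   vertex 1.4 2.4 0.6
   vertex 3.0 4.0 4.0
  endloop
 endfacet
 facet normal 0.987 -0.061 -0.145
  outer loop
   vertex 2.8 2.8 0.6
   vertex 3.2 2.6 3.4
   vertex 2.6 1.0 0.0
  endloop
 endfacet
 facet normal 0.973 0.193 -0.125
  outer loop
   vertex 2.8 2.8 0.6
   vertex 3.0 4.0 4.0
   vertex 3.2 2.6 3.4
  endloop
 endfacet
 facet normal -0.922 0.208 -0.327
  outer loop
   vertex 0.6 2.0 2.6
   vertex 0.4 3.0 3.8
   vertex 1.4 2.4 0.6
  endloop
 endfacet
 facet normal -0.458 -0.719 0.523
  outer loop
   vertex 0.6 2.0 2.6
   vertex 1.4 1.2 2.2
   vertex 0.4 3.0 3.8
  endloop
 endfacet
 facet normal -0.772 -0.488 -0.407
  outer loop
   vertex 0.6 2.0 2.6
   vertex 1.4 2.4 0.6
   vertex 2.6 1.0 0.0
  endloop
 endfacet
 facet normal -0.744 -0.567 -0.354
  outer loop
   vertex 0.6 2.0 2.6
   vertex 2.6 1.0 0.0
   vertex 1.4 1.2 2.2
  endloop
 endfacet
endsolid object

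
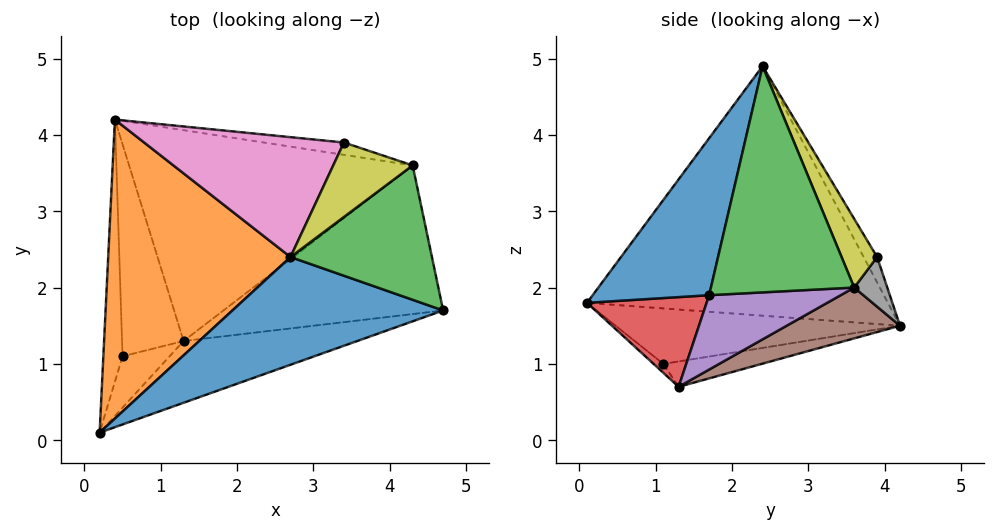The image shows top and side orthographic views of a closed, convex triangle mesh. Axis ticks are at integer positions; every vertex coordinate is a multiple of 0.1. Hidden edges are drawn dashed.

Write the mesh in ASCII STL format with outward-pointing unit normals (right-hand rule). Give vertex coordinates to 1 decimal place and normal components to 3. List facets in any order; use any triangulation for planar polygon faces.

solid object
 facet normal 0.299 -0.866 0.401
  outer loop
   vertex 2.7 2.4 4.9
   vertex 0.2 0.1 1.8
   vertex 4.7 1.7 1.9
  endloop
 endfacet
 facet normal -0.805 0.082 0.588
  outer loop
   vertex 2.7 2.4 4.9
   vertex 0.4 4.2 1.5
   vertex 0.2 0.1 1.8
  endloop
 endfacet
 facet normal 0.838 0.149 0.524
  outer loop
   vertex 4.3 3.6 2.0
   vertex 2.7 2.4 4.9
   vertex 4.7 1.7 1.9
  endloop
 endfacet
 facet normal 0.289 -0.777 -0.559
  outer loop
   vertex 1.3 1.3 0.7
   vertex 4.7 1.7 1.9
   vertex 0.2 0.1 1.8
  endloop
 endfacet
 facet normal 0.318 0.117 -0.941
  outer loop
   vertex 1.3 1.3 0.7
   vertex 4.3 3.6 2.0
   vertex 4.7 1.7 1.9
  endloop
 endfacet
 facet normal 0.168 0.310 -0.936
  outer loop
   vertex 1.3 1.3 0.7
   vertex 0.4 4.2 1.5
   vertex 4.3 3.6 2.0
  endloop
 endfacet
 facet normal -0.064 0.864 0.500
  outer loop
   vertex 3.4 3.9 2.4
   vertex 0.4 4.2 1.5
   vertex 2.7 2.4 4.9
  endloop
 endfacet
 facet normal 0.182 0.938 -0.294
  outer loop
   vertex 3.4 3.9 2.4
   vertex 4.3 3.6 2.0
   vertex 0.4 4.2 1.5
  endloop
 endfacet
 facet normal 0.473 0.691 0.547
  outer loop
   vertex 3.4 3.9 2.4
   vertex 2.7 2.4 4.9
   vertex 4.3 3.6 2.0
  endloop
 endfacet
 facet normal -0.945 0.022 -0.327
  outer loop
   vertex 0.5 1.1 1.0
   vertex 0.2 0.1 1.8
   vertex 0.4 4.2 1.5
  endloop
 endfacet
 facet normal -0.150 -0.590 -0.794
  outer loop
   vertex 0.5 1.1 1.0
   vertex 1.3 1.3 0.7
   vertex 0.2 0.1 1.8
  endloop
 endfacet
 facet normal -0.377 0.136 -0.916
  outer loop
   vertex 0.5 1.1 1.0
   vertex 0.4 4.2 1.5
   vertex 1.3 1.3 0.7
  endloop
 endfacet
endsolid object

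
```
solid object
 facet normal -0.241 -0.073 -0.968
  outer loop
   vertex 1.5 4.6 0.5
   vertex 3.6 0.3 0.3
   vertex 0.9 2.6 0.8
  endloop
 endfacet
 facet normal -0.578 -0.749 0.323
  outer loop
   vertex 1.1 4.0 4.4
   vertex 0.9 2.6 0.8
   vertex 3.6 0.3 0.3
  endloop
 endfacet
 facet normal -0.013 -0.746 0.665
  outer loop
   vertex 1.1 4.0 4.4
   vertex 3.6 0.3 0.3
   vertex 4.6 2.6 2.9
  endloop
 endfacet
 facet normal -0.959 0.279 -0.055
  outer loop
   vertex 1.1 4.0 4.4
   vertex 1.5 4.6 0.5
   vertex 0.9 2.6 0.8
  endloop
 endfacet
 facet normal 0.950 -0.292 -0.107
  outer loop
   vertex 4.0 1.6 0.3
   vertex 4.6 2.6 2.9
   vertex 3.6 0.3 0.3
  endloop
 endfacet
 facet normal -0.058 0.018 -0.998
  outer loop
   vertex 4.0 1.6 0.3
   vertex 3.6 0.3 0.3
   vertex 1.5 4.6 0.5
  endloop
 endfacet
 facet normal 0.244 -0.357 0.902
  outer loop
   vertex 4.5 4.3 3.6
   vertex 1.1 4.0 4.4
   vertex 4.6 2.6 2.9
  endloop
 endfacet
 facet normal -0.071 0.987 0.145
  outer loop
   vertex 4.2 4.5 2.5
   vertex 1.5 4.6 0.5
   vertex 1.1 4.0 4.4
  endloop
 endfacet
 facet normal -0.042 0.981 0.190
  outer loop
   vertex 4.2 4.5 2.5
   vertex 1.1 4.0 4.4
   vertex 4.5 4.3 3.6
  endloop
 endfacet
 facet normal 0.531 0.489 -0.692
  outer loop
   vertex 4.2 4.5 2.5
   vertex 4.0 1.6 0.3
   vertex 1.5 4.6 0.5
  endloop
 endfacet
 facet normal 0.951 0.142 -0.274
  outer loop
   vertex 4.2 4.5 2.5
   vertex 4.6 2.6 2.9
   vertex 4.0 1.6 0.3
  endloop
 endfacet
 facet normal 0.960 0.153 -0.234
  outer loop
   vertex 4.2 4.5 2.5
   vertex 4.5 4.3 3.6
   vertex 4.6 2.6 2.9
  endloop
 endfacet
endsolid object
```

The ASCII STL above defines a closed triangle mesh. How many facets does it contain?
12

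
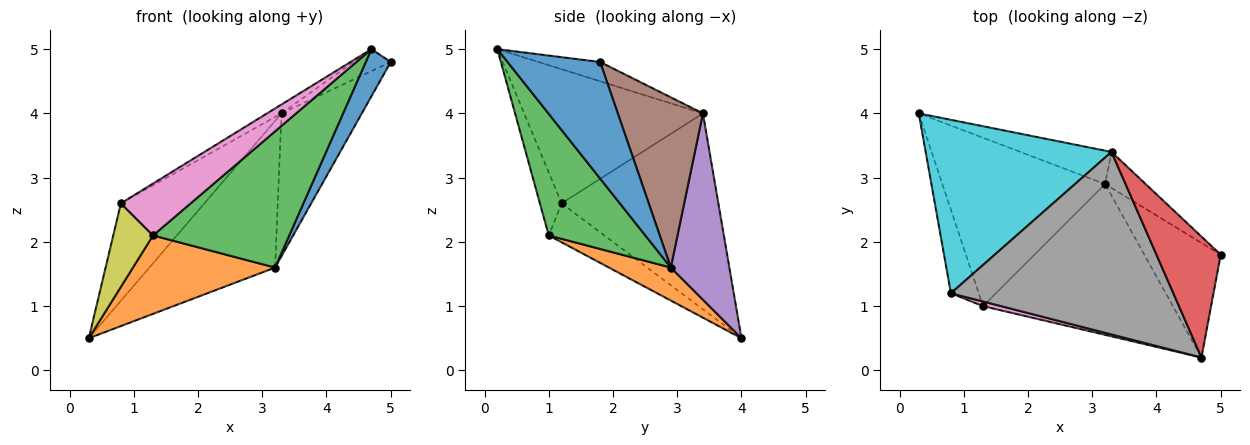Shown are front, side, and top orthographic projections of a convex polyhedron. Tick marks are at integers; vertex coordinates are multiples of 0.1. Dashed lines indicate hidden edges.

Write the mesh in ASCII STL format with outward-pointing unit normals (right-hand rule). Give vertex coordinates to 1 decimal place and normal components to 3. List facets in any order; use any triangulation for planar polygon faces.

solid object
 facet normal 0.816 -0.220 -0.535
  outer loop
   vertex 3.2 2.9 1.6
   vertex 5.0 1.8 4.8
   vertex 4.7 0.2 5.0
  endloop
 endfacet
 facet normal 0.181 -0.415 -0.892
  outer loop
   vertex 1.3 1.0 2.1
   vertex 0.3 4.0 0.5
   vertex 3.2 2.9 1.6
  endloop
 endfacet
 facet normal 0.429 -0.606 -0.670
  outer loop
   vertex 1.3 1.0 2.1
   vertex 3.2 2.9 1.6
   vertex 4.7 0.2 5.0
  endloop
 endfacet
 facet normal -0.283 0.171 0.944
  outer loop
   vertex 3.3 3.4 4.0
   vertex 4.7 0.2 5.0
   vertex 5.0 1.8 4.8
  endloop
 endfacet
 facet normal 0.413 0.888 -0.202
  outer loop
   vertex 3.3 3.4 4.0
   vertex 3.2 2.9 1.6
   vertex 0.3 4.0 0.5
  endloop
 endfacet
 facet normal 0.717 0.676 -0.171
  outer loop
   vertex 3.3 3.4 4.0
   vertex 5.0 1.8 4.8
   vertex 3.2 2.9 1.6
  endloop
 endfacet
 facet normal -0.296 -0.951 0.085
  outer loop
   vertex 0.8 1.2 2.6
   vertex 1.3 1.0 2.1
   vertex 4.7 0.2 5.0
  endloop
 endfacet
 facet normal -0.516 0.042 0.856
  outer loop
   vertex 0.8 1.2 2.6
   vertex 4.7 0.2 5.0
   vertex 3.3 3.4 4.0
  endloop
 endfacet
 facet normal -0.704 -0.503 -0.503
  outer loop
   vertex 0.8 1.2 2.6
   vertex 0.3 4.0 0.5
   vertex 1.3 1.0 2.1
  endloop
 endfacet
 facet normal -0.677 0.361 0.642
  outer loop
   vertex 0.8 1.2 2.6
   vertex 3.3 3.4 4.0
   vertex 0.3 4.0 0.5
  endloop
 endfacet
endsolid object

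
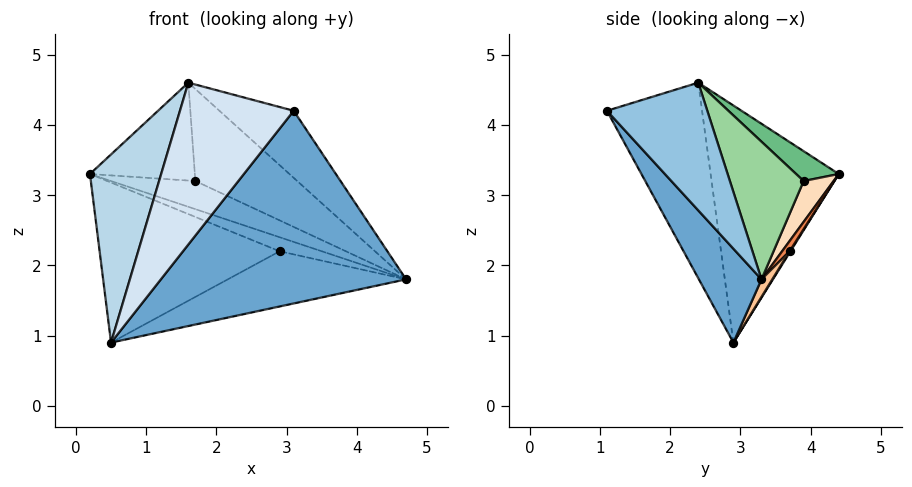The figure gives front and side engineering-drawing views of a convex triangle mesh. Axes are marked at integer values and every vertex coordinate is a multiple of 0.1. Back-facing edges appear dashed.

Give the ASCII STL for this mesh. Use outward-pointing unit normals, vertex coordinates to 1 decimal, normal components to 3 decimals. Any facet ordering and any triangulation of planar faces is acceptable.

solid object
 facet normal 0.200 -0.785 -0.586
  outer loop
   vertex 0.5 2.9 0.9
   vertex 4.7 3.3 1.8
   vertex 3.1 1.1 4.2
  endloop
 endfacet
 facet normal 0.546 0.404 0.734
  outer loop
   vertex 1.6 2.4 4.6
   vertex 3.1 1.1 4.2
   vertex 4.7 3.3 1.8
  endloop
 endfacet
 facet normal -0.858 -0.477 0.191
  outer loop
   vertex 1.6 2.4 4.6
   vertex 0.2 4.4 3.3
   vertex 0.5 2.9 0.9
  endloop
 endfacet
 facet normal -0.639 -0.764 0.087
  outer loop
   vertex 1.6 2.4 4.6
   vertex 0.5 2.9 0.9
   vertex 3.1 1.1 4.2
  endloop
 endfacet
 facet normal 0.172 0.966 -0.193
  outer loop
   vertex 2.9 3.7 2.2
   vertex 0.2 4.4 3.3
   vertex 4.7 3.3 1.8
  endloop
 endfacet
 facet normal 0.004 0.848 -0.530
  outer loop
   vertex 2.9 3.7 2.2
   vertex 0.5 2.9 0.9
   vertex 0.2 4.4 3.3
  endloop
 endfacet
 facet normal 0.049 0.808 -0.587
  outer loop
   vertex 2.9 3.7 2.2
   vertex 4.7 3.3 1.8
   vertex 0.5 2.9 0.9
  endloop
 endfacet
 facet normal 0.320 0.899 0.300
  outer loop
   vertex 1.7 3.9 3.2
   vertex 4.7 3.3 1.8
   vertex 0.2 4.4 3.3
  endloop
 endfacet
 facet normal 0.264 0.649 0.714
  outer loop
   vertex 1.7 3.9 3.2
   vertex 0.2 4.4 3.3
   vertex 1.6 2.4 4.6
  endloop
 endfacet
 facet normal 0.434 0.599 0.673
  outer loop
   vertex 1.7 3.9 3.2
   vertex 1.6 2.4 4.6
   vertex 4.7 3.3 1.8
  endloop
 endfacet
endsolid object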